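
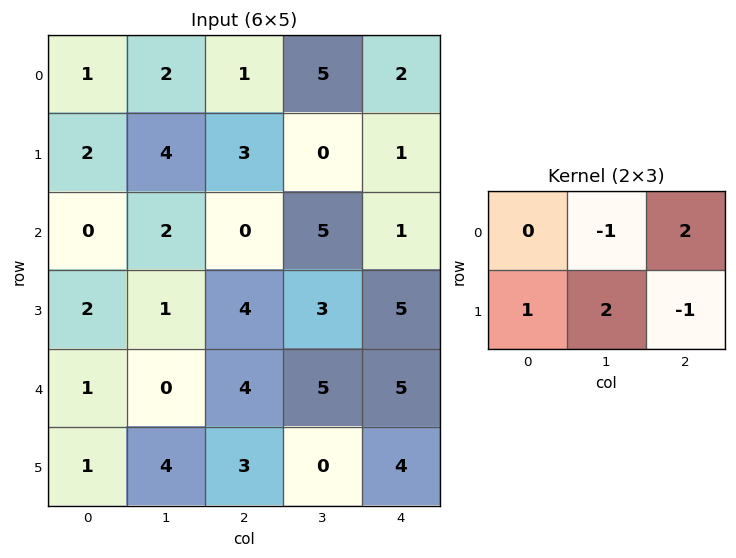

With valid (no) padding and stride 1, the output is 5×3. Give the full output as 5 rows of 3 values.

Output[0,0]: The receptive field on the input at this output position is [1 2 1 / 2 4 3]. Elementwise product with the kernel and sum: 2·-1 + 1·2 + 2·1 + 4·2 + 3·-1.

7 19 1
6 -6 11
-2 16 2
4 5 16
14 16 4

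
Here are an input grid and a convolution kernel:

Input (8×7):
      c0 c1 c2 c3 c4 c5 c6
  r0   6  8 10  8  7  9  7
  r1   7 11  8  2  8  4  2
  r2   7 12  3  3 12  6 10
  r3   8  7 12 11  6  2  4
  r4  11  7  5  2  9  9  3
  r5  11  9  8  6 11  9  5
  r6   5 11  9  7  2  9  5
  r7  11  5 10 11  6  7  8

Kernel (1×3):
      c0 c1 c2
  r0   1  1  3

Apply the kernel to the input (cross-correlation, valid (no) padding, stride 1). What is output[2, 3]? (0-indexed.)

The receptive field on the input at this output position is [3 12 6]. Elementwise product with the kernel and sum: 3·1 + 12·1 + 6·3.

33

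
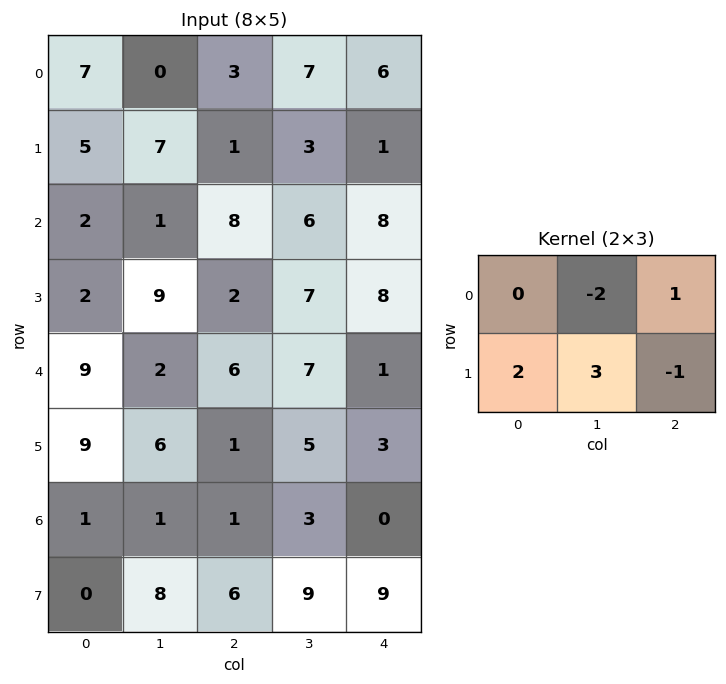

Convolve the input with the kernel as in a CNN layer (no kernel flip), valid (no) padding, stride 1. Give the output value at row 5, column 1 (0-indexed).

5

The receptive field on the input at this output position is [6 1 5 / 1 1 3]. Elementwise product with the kernel and sum: 1·-2 + 5·1 + 1·2 + 1·3 + 3·-1.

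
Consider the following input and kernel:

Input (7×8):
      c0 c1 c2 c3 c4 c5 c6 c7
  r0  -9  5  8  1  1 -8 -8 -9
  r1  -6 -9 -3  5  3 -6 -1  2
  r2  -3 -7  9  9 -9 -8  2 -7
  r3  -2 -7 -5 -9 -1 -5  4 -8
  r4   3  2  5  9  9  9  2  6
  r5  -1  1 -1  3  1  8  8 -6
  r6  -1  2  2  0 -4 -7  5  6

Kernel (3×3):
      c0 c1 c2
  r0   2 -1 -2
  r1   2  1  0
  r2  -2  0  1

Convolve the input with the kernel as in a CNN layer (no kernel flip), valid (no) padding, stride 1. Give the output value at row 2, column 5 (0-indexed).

-22

The receptive field on the input at this output position is [-8 2 -7 / -5 4 -8 / 9 2 6]. Elementwise product with the kernel and sum: -8·2 + 2·-1 + -7·-2 + -5·2 + 4·1 + 9·-2 + 6·1.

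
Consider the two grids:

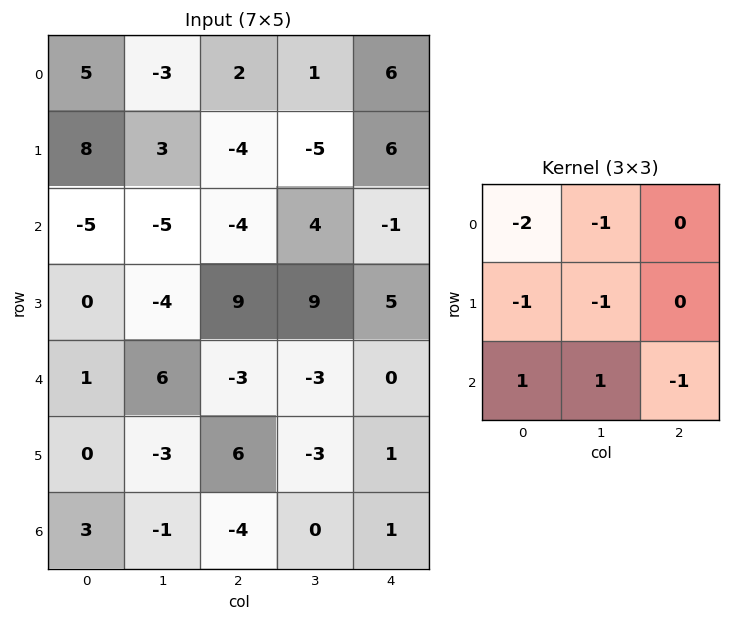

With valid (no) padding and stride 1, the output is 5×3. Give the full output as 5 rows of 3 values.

Output[0,0]: The receptive field on the input at this output position is [5 -3 2 / 8 3 -4 / -5 -5 -4]. Elementwise product with the kernel and sum: 5·-2 + -3·-1 + 8·-1 + 3·-1 + -5·1 + -5·1 + -4·-1.
Output[0,1]: The receptive field on the input at this output position is [-3 2 1 / 3 -4 -5 / -5 -4 4]. Elementwise product with the kernel and sum: -3·-2 + 2·-1 + 3·-1 + -4·-1 + -5·1 + -4·1 + 4·-1.

-24 -8 5
-22 3 26
29 15 -20
-12 2 -19
1 -17 1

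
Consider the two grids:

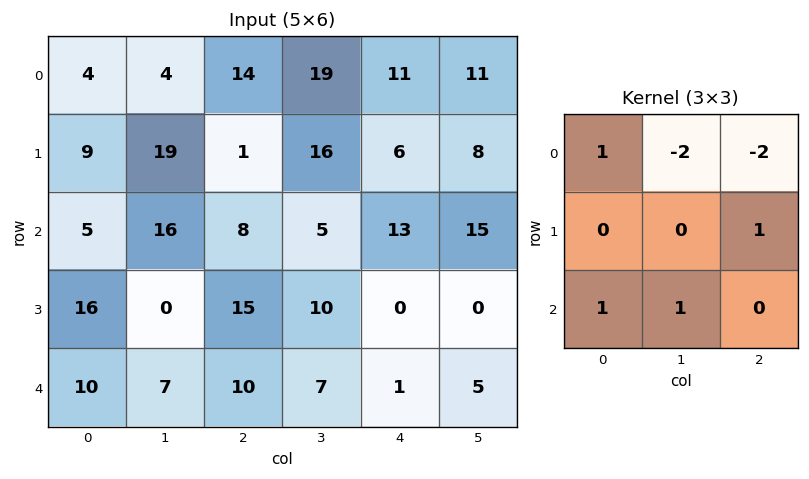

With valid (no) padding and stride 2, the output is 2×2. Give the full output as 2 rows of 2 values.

Output[0,0]: The receptive field on the input at this output position is [4 4 14 / 9 19 1 / 5 16 8]. Elementwise product with the kernel and sum: 4·1 + 4·-2 + 14·-2 + 1·1 + 5·1 + 16·1.
Output[0,1]: The receptive field on the input at this output position is [14 19 11 / 1 16 6 / 8 5 13]. Elementwise product with the kernel and sum: 14·1 + 19·-2 + 11·-2 + 6·1 + 8·1 + 5·1.

-10 -27
-11 -11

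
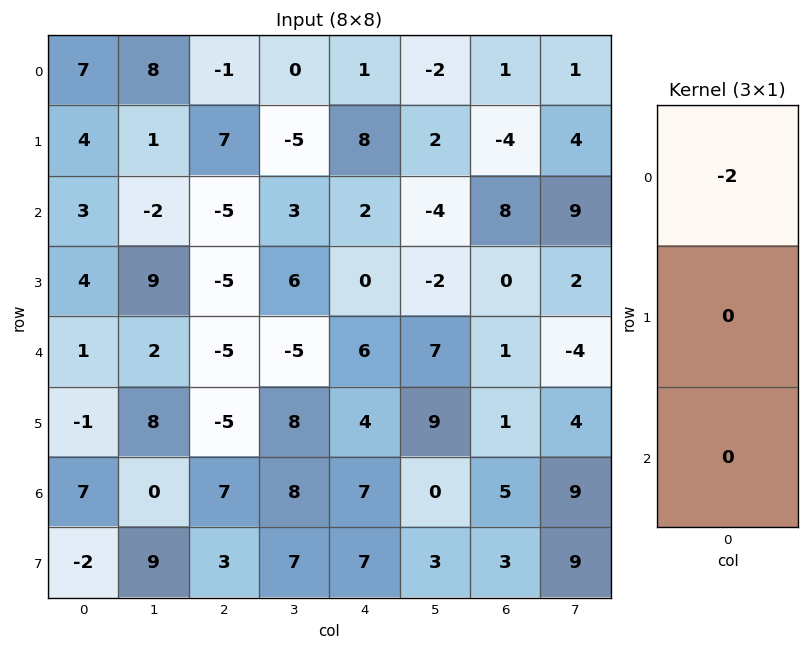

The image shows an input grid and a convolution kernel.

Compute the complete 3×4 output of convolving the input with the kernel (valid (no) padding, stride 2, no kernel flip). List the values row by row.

Output[0,0]: The receptive field on the input at this output position is [7 / 4 / 3]. Elementwise product with the kernel and sum: 7·-2.
Output[0,1]: The receptive field on the input at this output position is [-1 / 7 / -5]. Elementwise product with the kernel and sum: -1·-2.

-14 2 -2 -2
-6 10 -4 -16
-2 10 -12 -2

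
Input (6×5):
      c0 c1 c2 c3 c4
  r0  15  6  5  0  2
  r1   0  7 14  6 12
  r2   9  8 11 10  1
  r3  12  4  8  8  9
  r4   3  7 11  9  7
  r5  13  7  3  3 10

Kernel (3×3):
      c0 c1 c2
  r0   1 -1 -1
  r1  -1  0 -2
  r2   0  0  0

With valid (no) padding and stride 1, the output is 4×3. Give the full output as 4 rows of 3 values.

Output[0,0]: The receptive field on the input at this output position is [15 6 5 / 0 7 14 / 9 8 11]. Elementwise product with the kernel and sum: 15·1 + 6·-1 + 5·-1 + 0·-1 + 14·-2.

-24 -18 -35
-52 -41 -17
-38 -33 -26
-25 -37 -34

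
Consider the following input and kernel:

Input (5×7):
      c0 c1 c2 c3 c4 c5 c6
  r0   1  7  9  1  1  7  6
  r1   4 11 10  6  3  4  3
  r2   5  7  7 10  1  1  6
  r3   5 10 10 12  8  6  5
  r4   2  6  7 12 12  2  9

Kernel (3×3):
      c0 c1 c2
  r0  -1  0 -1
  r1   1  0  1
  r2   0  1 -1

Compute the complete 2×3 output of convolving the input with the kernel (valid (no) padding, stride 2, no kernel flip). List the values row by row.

4 12 -6
2 10 -1

Output[0,0]: The receptive field on the input at this output position is [1 7 9 / 4 11 10 / 5 7 7]. Elementwise product with the kernel and sum: 1·-1 + 9·-1 + 4·1 + 10·1 + 7·1 + 7·-1.
Output[0,1]: The receptive field on the input at this output position is [9 1 1 / 10 6 3 / 7 10 1]. Elementwise product with the kernel and sum: 9·-1 + 1·-1 + 10·1 + 3·1 + 10·1 + 1·-1.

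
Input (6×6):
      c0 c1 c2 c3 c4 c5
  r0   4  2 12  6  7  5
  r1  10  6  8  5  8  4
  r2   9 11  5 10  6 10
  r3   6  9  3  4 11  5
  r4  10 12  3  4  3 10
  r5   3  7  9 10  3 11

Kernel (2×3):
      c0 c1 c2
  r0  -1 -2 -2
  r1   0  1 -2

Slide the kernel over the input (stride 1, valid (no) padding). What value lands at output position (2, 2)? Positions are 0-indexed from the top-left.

-55

The receptive field on the input at this output position is [5 10 6 / 3 4 11]. Elementwise product with the kernel and sum: 5·-1 + 10·-2 + 6·-2 + 4·1 + 11·-2.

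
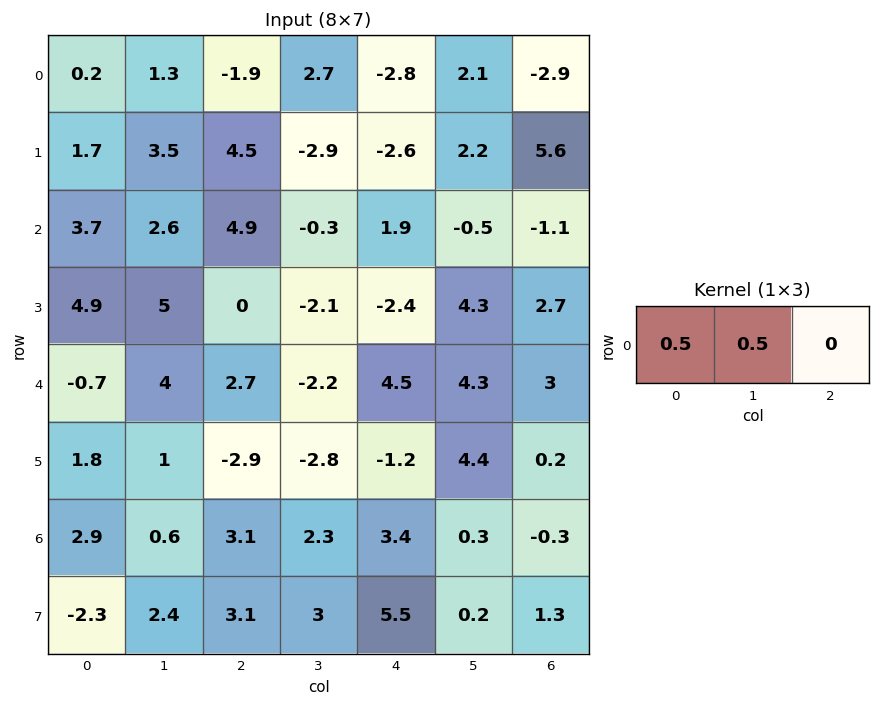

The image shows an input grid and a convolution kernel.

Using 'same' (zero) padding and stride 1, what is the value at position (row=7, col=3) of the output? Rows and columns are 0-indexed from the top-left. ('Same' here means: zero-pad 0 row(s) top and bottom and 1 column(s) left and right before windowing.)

3.05

The receptive field on the zero-padded input at this output position is [3.1 3 5.5]. Elementwise product with the kernel and sum: 3.1·0.5 + 3·0.5.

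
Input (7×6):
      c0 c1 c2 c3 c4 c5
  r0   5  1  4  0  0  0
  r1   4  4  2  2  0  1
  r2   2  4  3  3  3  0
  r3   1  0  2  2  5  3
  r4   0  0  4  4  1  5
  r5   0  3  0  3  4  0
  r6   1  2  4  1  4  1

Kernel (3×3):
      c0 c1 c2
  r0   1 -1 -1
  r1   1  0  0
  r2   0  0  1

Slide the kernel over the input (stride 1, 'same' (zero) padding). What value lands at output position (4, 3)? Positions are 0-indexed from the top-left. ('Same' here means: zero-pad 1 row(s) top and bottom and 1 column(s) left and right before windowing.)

3

The receptive field on the zero-padded input at this output position is [2 2 5 / 4 4 1 / 0 3 4]. Elementwise product with the kernel and sum: 2·1 + 2·-1 + 5·-1 + 4·1 + 4·1.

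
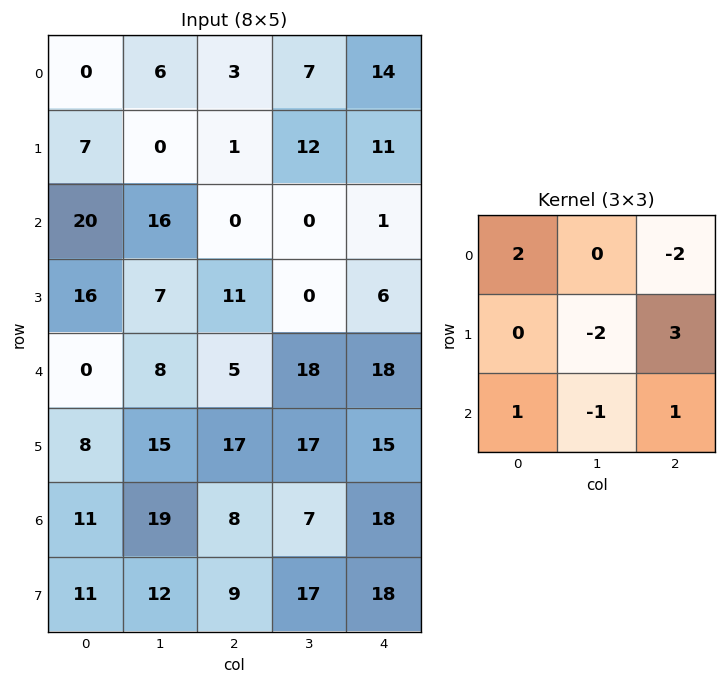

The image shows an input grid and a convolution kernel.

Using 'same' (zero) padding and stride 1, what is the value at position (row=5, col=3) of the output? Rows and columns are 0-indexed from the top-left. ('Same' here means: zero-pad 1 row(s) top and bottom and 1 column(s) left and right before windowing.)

The receptive field on the zero-padded input at this output position is [5 18 18 / 17 17 15 / 8 7 18]. Elementwise product with the kernel and sum: 5·2 + 18·-2 + 17·-2 + 15·3 + 8·1 + 7·-1 + 18·1.

4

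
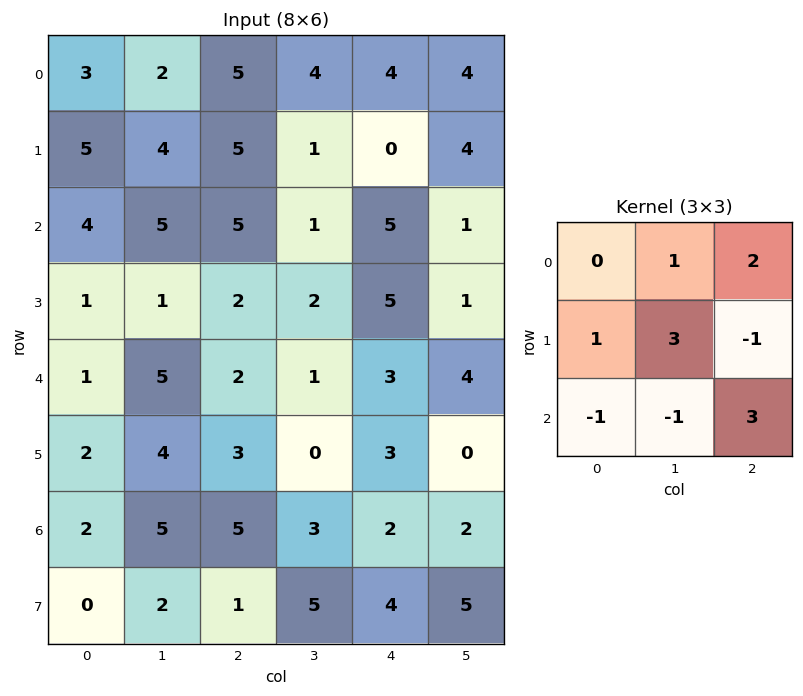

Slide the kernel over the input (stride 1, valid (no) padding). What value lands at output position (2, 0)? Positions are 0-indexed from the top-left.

The receptive field on the input at this output position is [4 5 5 / 1 1 2 / 1 5 2]. Elementwise product with the kernel and sum: 5·1 + 5·2 + 1·1 + 1·3 + 2·-1 + 1·-1 + 5·-1 + 2·3.

17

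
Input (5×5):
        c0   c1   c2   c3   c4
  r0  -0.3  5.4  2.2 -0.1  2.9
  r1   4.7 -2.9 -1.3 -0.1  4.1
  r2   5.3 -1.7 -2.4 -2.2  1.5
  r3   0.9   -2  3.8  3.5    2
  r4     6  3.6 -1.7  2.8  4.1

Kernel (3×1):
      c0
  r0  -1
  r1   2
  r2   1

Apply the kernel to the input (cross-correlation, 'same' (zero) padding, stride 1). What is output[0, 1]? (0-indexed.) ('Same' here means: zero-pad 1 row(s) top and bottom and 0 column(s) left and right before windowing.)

7.9

The receptive field on the zero-padded input at this output position is [0 / 5.4 / -2.9]. Elementwise product with the kernel and sum: 0·-1 + 5.4·2 + -2.9·1.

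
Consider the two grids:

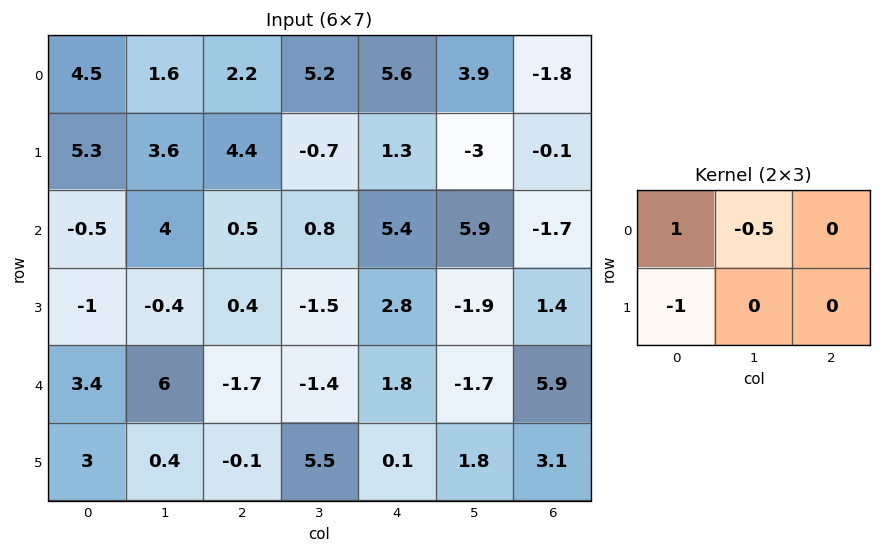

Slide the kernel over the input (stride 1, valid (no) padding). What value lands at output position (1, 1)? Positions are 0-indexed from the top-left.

The receptive field on the input at this output position is [3.6 4.4 -0.7 / 4 0.5 0.8]. Elementwise product with the kernel and sum: 3.6·1 + 4.4·-0.5 + 4·-1.

-2.6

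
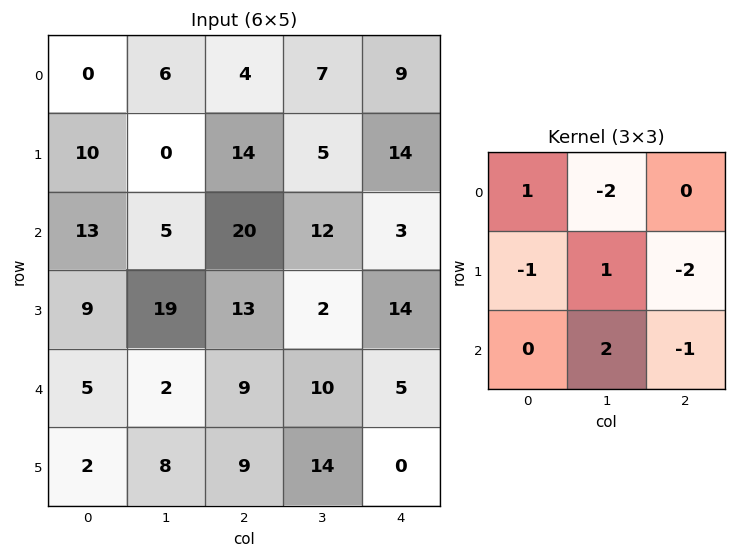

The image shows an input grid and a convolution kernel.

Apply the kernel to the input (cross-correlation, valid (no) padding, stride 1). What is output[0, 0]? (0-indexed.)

-60

The receptive field on the input at this output position is [0 6 4 / 10 0 14 / 13 5 20]. Elementwise product with the kernel and sum: 0·1 + 6·-2 + 10·-1 + 0·1 + 14·-2 + 5·2 + 20·-1.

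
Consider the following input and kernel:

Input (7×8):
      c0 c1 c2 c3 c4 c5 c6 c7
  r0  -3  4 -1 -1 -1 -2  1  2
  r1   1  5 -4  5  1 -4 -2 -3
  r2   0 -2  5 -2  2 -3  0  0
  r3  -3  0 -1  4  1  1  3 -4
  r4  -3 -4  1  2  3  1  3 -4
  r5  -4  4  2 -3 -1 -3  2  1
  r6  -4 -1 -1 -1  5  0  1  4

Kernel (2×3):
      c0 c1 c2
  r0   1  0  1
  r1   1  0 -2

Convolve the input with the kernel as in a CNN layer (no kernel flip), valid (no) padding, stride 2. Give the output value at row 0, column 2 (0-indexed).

The receptive field on the input at this output position is [-1 -2 1 / 1 -4 -2]. Elementwise product with the kernel and sum: -1·1 + 1·1 + 1·1 + -2·-2.

5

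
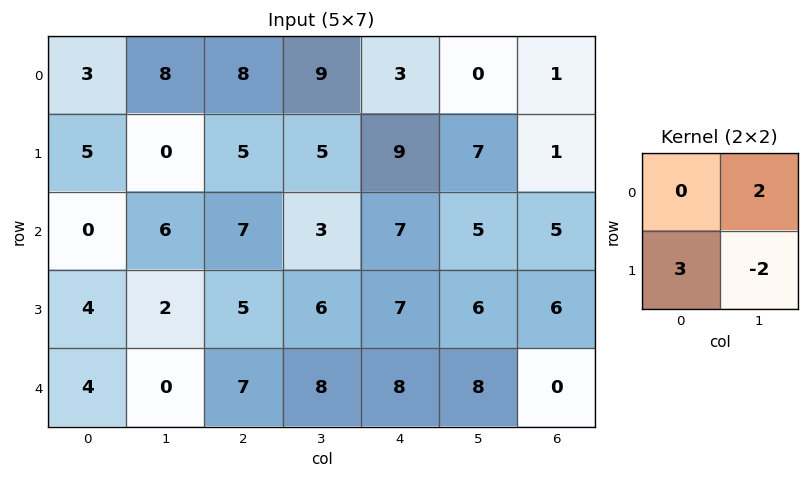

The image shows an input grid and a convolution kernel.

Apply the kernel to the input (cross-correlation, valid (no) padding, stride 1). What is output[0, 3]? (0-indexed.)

3

The receptive field on the input at this output position is [9 3 / 5 9]. Elementwise product with the kernel and sum: 3·2 + 5·3 + 9·-2.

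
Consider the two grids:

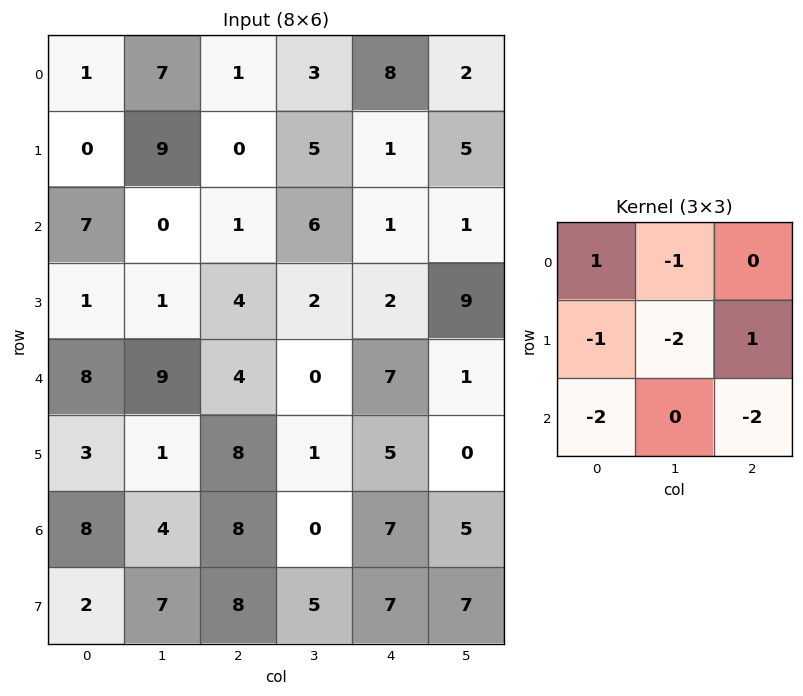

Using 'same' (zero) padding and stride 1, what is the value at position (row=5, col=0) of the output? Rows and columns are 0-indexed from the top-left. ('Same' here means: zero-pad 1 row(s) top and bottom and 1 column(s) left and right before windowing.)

The receptive field on the zero-padded input at this output position is [0 8 9 / 0 3 1 / 0 8 4]. Elementwise product with the kernel and sum: 0·1 + 8·-1 + 0·-1 + 3·-2 + 1·1 + 0·-2 + 4·-2.

-21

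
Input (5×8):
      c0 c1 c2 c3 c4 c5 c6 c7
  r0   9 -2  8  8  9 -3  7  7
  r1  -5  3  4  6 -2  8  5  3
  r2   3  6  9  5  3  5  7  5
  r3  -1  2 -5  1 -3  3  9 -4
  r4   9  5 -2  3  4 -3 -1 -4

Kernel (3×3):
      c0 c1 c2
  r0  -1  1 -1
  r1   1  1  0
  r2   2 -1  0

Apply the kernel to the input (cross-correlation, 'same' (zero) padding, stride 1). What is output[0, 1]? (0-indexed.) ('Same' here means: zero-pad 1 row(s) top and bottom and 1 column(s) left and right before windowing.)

-6

The receptive field on the zero-padded input at this output position is [0 0 0 / 9 -2 8 / -5 3 4]. Elementwise product with the kernel and sum: 0·-1 + 0·1 + 0·-1 + 9·1 + -2·1 + -5·2 + 3·-1.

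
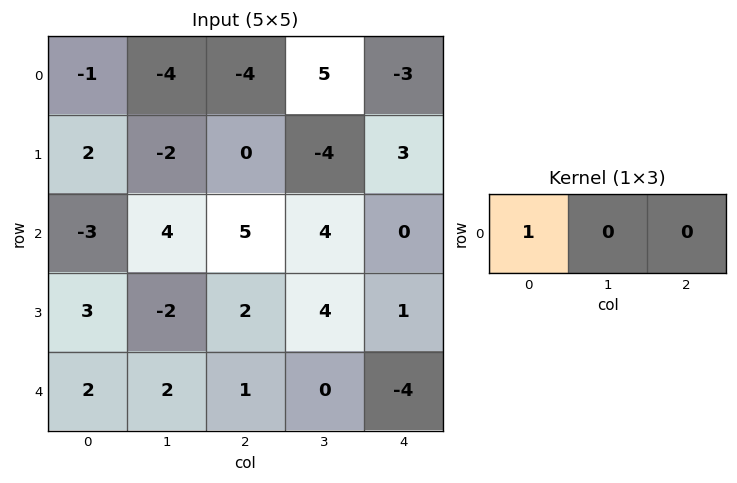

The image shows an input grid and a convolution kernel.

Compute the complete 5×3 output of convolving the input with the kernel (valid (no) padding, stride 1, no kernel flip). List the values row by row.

-1 -4 -4
2 -2 0
-3 4 5
3 -2 2
2 2 1

Output[0,0]: The receptive field on the input at this output position is [-1 -4 -4]. Elementwise product with the kernel and sum: -1·1.
Output[0,1]: The receptive field on the input at this output position is [-4 -4 5]. Elementwise product with the kernel and sum: -4·1.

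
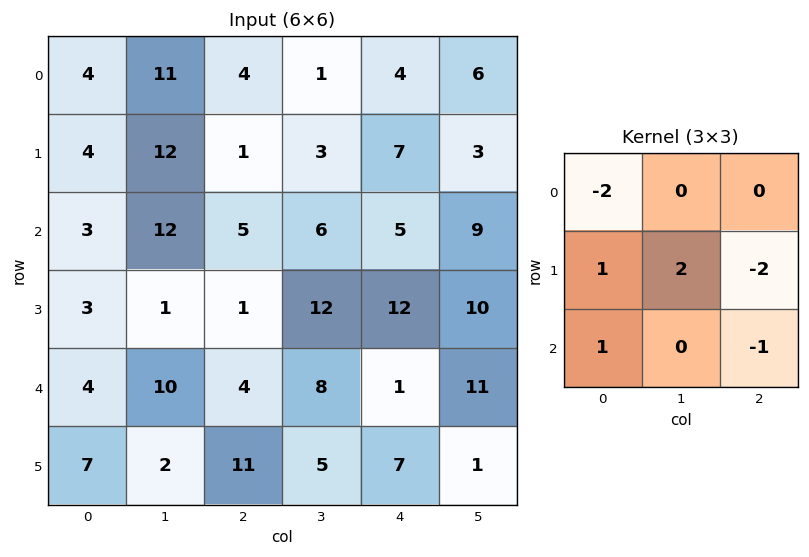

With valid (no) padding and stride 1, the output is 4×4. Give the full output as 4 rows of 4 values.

Output[0,0]: The receptive field on the input at this output position is [4 11 4 / 4 12 1 / 3 12 5]. Elementwise product with the kernel and sum: 4·-2 + 4·1 + 12·2 + 1·-2 + 3·1 + 5·-1.
Output[0,1]: The receptive field on the input at this output position is [11 4 1 / 12 1 3 / 12 5 6]. Elementwise product with the kernel and sum: 11·-2 + 12·1 + 1·2 + 3·-2 + 12·1 + 6·-1.

16 -8 -15 6
11 -25 -6 -6
-3 -43 -6 1
6 -3 20 -32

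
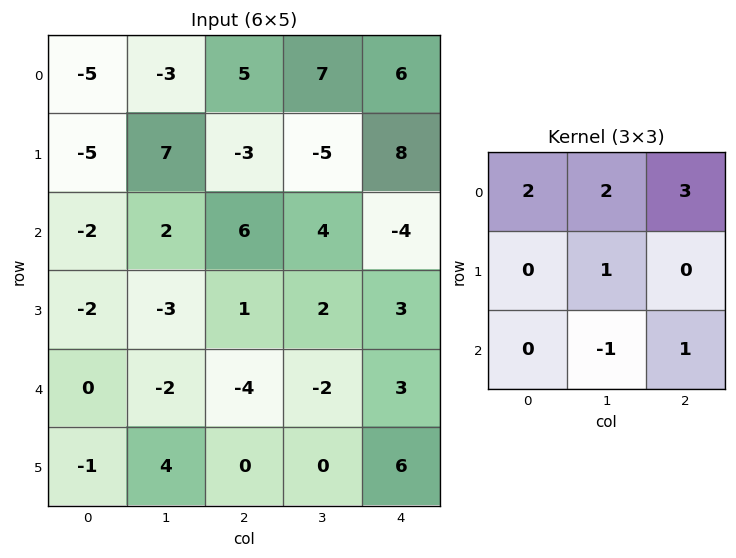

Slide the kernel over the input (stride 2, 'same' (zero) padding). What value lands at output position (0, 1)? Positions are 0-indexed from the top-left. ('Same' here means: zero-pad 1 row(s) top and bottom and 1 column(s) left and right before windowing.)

The receptive field on the zero-padded input at this output position is [0 0 0 / -3 5 7 / 7 -3 -5]. Elementwise product with the kernel and sum: 0·2 + 0·2 + 0·3 + 5·1 + -3·-1 + -5·1.

3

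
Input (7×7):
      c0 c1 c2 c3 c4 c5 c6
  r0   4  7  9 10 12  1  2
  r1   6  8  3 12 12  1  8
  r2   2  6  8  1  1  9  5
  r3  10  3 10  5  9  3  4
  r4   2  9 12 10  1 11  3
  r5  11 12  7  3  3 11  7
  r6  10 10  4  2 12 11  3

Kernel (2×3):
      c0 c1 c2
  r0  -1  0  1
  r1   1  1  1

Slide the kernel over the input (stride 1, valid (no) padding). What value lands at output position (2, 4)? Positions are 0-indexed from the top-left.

The receptive field on the input at this output position is [1 9 5 / 9 3 4]. Elementwise product with the kernel and sum: 1·-1 + 5·1 + 9·1 + 3·1 + 4·1.

20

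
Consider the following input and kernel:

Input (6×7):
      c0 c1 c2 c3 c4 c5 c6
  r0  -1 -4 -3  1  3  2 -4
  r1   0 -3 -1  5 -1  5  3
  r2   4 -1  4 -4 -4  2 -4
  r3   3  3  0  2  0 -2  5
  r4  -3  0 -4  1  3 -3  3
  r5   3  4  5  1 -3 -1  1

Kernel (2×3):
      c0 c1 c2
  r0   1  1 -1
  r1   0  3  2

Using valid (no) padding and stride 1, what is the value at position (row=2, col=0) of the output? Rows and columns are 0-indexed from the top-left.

The receptive field on the input at this output position is [4 -1 4 / 3 3 0]. Elementwise product with the kernel and sum: 4·1 + -1·1 + 4·-1 + 3·3 + 0·2.

8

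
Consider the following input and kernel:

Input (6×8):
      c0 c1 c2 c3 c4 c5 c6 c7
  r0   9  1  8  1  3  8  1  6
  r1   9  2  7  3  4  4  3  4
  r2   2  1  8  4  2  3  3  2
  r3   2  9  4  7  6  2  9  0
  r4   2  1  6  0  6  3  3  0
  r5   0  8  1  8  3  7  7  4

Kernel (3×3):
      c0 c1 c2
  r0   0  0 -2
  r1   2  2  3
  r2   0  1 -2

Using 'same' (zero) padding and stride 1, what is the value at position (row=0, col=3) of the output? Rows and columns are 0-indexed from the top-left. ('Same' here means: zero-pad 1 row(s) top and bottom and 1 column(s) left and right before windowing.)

22

The receptive field on the zero-padded input at this output position is [0 0 0 / 8 1 3 / 7 3 4]. Elementwise product with the kernel and sum: 0·-2 + 8·2 + 1·2 + 3·3 + 3·1 + 4·-2.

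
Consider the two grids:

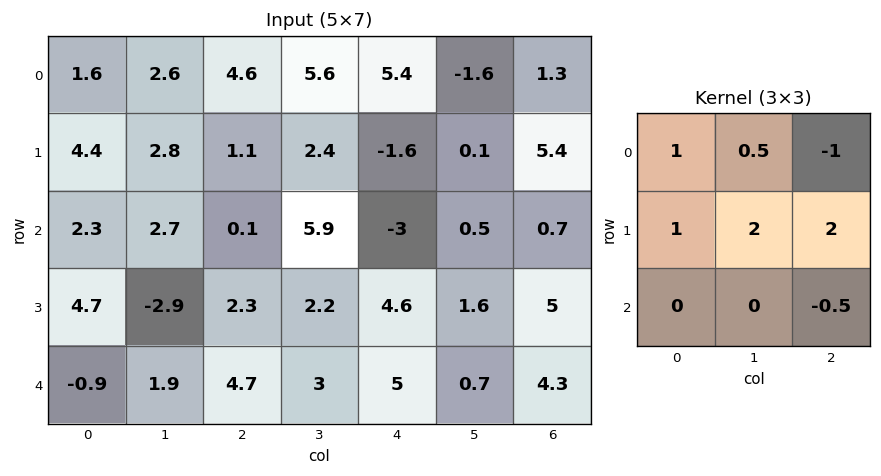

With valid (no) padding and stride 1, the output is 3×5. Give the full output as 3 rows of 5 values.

10.45 6.15 6.2 9.05 12.35
11.45 14.55 7.5 1.6 -10.05
4.7 1.45 19.45 18.15 12.2

Output[0,0]: The receptive field on the input at this output position is [1.6 2.6 4.6 / 4.4 2.8 1.1 / 2.3 2.7 0.1]. Elementwise product with the kernel and sum: 1.6·1 + 2.6·0.5 + 4.6·-1 + 4.4·1 + 2.8·2 + 1.1·2 + 0.1·-0.5.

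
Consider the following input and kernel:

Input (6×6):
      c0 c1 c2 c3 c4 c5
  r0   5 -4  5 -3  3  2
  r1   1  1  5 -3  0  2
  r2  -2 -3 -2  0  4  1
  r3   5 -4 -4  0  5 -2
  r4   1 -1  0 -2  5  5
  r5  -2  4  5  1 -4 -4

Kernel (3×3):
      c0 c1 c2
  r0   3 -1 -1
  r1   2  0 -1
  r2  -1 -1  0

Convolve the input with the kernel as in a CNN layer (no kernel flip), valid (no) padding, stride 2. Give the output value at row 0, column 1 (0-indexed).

27

The receptive field on the input at this output position is [5 -3 3 / 5 -3 0 / -2 0 4]. Elementwise product with the kernel and sum: 5·3 + -3·-1 + 3·-1 + 5·2 + 0·-1 + -2·-1 + 0·-1.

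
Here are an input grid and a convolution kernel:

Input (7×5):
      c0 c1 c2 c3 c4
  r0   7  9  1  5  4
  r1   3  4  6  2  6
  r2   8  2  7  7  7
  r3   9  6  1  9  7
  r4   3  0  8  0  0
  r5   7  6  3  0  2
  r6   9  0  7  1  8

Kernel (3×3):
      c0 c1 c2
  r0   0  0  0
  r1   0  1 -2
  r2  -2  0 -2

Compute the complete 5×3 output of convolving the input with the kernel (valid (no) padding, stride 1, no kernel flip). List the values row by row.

Output[0,0]: The receptive field on the input at this output position is [7 9 1 / 3 4 6 / 8 2 7]. Elementwise product with the kernel and sum: 4·1 + 6·-2 + 8·-2 + 7·-2.

-38 -16 -38
-32 -37 -23
-18 -17 -21
-36 -4 -10
-32 1 -34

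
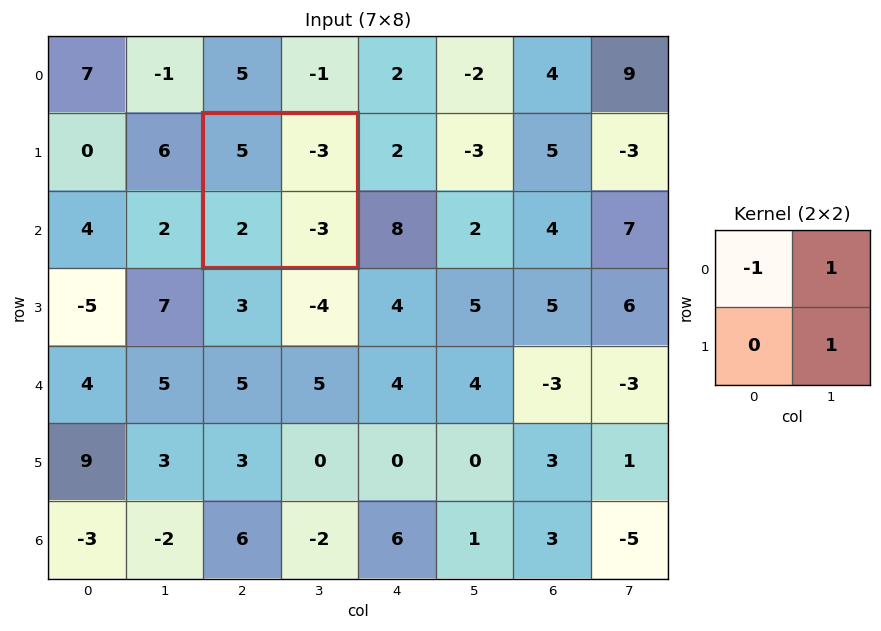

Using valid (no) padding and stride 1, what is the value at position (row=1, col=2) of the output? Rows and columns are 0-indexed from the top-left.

-11

The receptive field on the input at this output position is [5 -3 / 2 -3]. Elementwise product with the kernel and sum: 5·-1 + -3·1 + -3·1.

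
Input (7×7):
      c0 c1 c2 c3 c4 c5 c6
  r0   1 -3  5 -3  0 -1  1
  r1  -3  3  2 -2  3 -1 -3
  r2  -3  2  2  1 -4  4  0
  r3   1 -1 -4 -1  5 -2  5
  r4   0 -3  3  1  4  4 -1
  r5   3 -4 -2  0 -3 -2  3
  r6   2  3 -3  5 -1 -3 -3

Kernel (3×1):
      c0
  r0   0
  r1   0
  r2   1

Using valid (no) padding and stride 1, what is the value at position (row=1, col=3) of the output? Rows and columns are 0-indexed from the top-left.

The receptive field on the input at this output position is [-2 / 1 / -1]. Elementwise product with the kernel and sum: -1·1.

-1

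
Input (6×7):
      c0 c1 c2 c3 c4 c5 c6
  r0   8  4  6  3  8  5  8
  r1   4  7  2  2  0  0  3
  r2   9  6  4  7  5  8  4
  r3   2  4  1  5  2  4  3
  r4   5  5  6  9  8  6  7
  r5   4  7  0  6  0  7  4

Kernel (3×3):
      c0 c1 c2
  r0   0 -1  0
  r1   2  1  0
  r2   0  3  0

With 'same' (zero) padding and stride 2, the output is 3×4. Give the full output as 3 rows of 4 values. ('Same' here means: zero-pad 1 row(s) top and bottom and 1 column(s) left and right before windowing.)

20 20 14 27
11 17 25 26
15 15 24 28

Output[0,0]: The receptive field on the zero-padded input at this output position is [0 0 0 / 0 8 4 / 0 4 7]. Elementwise product with the kernel and sum: 0·-1 + 0·2 + 8·1 + 4·3.
Output[0,1]: The receptive field on the zero-padded input at this output position is [0 0 0 / 4 6 3 / 7 2 2]. Elementwise product with the kernel and sum: 0·-1 + 4·2 + 6·1 + 2·3.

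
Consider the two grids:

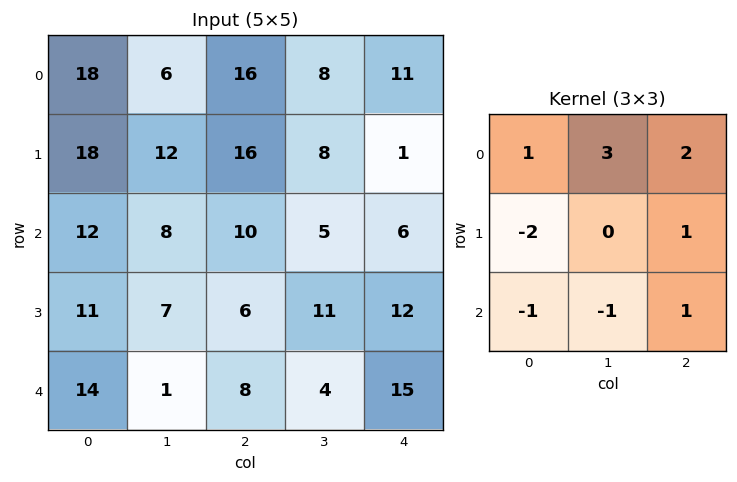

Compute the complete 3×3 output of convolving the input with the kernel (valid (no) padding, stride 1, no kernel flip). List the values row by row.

38 41 22
60 63 23
33 40 40

Output[0,0]: The receptive field on the input at this output position is [18 6 16 / 18 12 16 / 12 8 10]. Elementwise product with the kernel and sum: 18·1 + 6·3 + 16·2 + 18·-2 + 16·1 + 12·-1 + 8·-1 + 10·1.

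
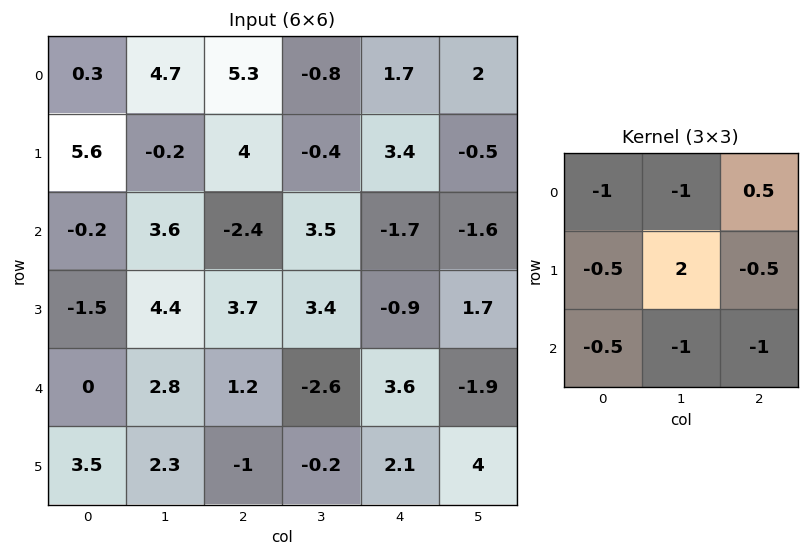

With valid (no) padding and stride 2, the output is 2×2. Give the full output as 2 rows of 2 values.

-8.65 -8.75
-0.9 1.85

Output[0,0]: The receptive field on the input at this output position is [0.3 4.7 5.3 / 5.6 -0.2 4 / -0.2 3.6 -2.4]. Elementwise product with the kernel and sum: 0.3·-1 + 4.7·-1 + 5.3·0.5 + 5.6·-0.5 + -0.2·2 + 4·-0.5 + -0.2·-0.5 + 3.6·-1 + -2.4·-1.
Output[0,1]: The receptive field on the input at this output position is [5.3 -0.8 1.7 / 4 -0.4 3.4 / -2.4 3.5 -1.7]. Elementwise product with the kernel and sum: 5.3·-1 + -0.8·-1 + 1.7·0.5 + 4·-0.5 + -0.4·2 + 3.4·-0.5 + -2.4·-0.5 + 3.5·-1 + -1.7·-1.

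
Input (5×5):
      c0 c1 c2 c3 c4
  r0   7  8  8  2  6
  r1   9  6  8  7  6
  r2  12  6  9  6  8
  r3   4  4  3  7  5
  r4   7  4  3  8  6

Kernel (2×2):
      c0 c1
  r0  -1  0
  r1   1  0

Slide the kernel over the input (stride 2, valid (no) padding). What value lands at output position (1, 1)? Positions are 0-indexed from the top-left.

-6

The receptive field on the input at this output position is [9 6 / 3 7]. Elementwise product with the kernel and sum: 9·-1 + 3·1.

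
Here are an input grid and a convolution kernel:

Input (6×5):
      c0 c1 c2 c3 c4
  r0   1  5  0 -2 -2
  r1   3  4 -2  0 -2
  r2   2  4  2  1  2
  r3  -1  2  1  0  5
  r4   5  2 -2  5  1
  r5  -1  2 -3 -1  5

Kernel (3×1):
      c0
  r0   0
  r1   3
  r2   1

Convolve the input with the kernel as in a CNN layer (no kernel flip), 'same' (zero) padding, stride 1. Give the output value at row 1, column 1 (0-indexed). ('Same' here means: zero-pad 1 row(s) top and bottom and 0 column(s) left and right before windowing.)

The receptive field on the zero-padded input at this output position is [5 / 4 / 4]. Elementwise product with the kernel and sum: 4·3 + 4·1.

16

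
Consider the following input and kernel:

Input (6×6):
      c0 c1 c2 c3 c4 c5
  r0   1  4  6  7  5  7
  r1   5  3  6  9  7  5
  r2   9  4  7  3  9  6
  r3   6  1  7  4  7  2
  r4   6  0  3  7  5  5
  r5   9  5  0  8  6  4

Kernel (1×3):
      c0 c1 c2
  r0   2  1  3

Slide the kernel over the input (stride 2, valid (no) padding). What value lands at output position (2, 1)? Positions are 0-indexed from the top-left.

28

The receptive field on the input at this output position is [3 7 5]. Elementwise product with the kernel and sum: 3·2 + 7·1 + 5·3.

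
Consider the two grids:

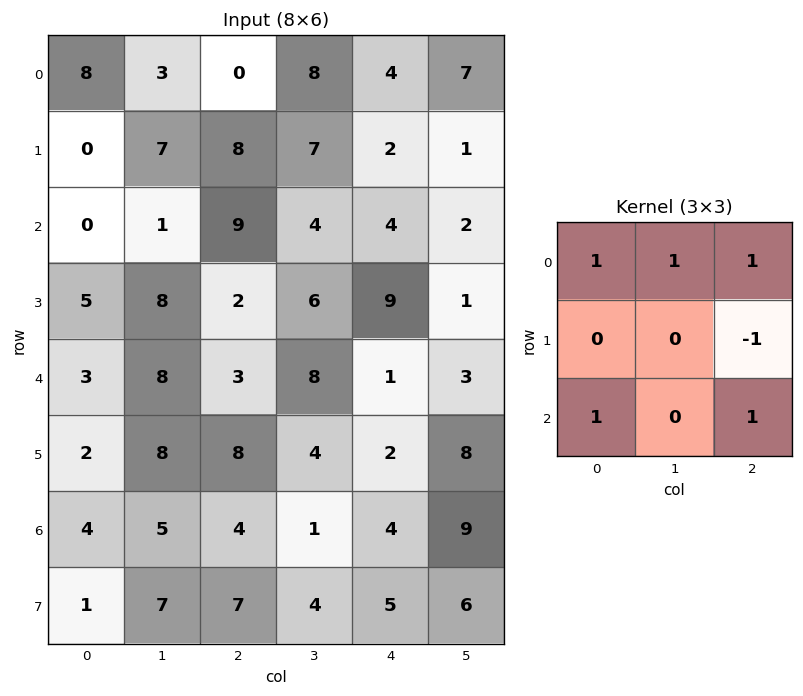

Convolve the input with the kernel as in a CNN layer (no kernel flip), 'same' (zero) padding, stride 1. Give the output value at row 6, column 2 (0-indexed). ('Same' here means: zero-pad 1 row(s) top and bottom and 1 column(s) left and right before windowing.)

30

The receptive field on the zero-padded input at this output position is [8 8 4 / 5 4 1 / 7 7 4]. Elementwise product with the kernel and sum: 8·1 + 8·1 + 4·1 + 1·-1 + 7·1 + 4·1.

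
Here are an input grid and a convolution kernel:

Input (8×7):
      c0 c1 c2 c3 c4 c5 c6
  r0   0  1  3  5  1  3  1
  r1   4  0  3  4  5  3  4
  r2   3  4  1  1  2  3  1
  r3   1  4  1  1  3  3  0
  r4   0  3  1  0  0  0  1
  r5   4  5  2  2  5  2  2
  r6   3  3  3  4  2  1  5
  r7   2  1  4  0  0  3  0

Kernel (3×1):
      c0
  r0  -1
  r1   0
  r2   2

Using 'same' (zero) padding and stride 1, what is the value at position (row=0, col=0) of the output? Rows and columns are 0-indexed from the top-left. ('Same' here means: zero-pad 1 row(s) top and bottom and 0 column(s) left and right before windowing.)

The receptive field on the zero-padded input at this output position is [0 / 0 / 4]. Elementwise product with the kernel and sum: 0·-1 + 4·2.

8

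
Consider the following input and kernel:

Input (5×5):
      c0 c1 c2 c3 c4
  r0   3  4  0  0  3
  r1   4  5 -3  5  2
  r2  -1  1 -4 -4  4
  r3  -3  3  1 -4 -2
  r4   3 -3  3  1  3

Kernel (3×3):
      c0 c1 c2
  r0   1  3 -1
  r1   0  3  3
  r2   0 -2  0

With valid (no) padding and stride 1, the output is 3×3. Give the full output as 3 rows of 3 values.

19 18 26
7 -35 18
24 -22 -40

Output[0,0]: The receptive field on the input at this output position is [3 4 0 / 4 5 -3 / -1 1 -4]. Elementwise product with the kernel and sum: 3·1 + 4·3 + 0·-1 + 5·3 + -3·3 + 1·-2.
Output[0,1]: The receptive field on the input at this output position is [4 0 0 / 5 -3 5 / 1 -4 -4]. Elementwise product with the kernel and sum: 4·1 + 0·3 + 0·-1 + -3·3 + 5·3 + -4·-2.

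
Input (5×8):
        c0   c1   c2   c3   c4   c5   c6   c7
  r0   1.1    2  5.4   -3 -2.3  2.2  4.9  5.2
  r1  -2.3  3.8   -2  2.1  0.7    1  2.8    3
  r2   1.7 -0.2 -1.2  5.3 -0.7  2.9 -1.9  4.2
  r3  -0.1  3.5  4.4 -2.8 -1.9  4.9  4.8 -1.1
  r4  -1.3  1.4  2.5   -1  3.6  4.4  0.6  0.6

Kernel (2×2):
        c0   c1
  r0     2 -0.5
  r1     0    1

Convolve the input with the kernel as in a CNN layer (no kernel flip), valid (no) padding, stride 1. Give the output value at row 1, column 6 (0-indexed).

8.3

The receptive field on the input at this output position is [2.8 3 / -1.9 4.2]. Elementwise product with the kernel and sum: 2.8·2 + 3·-0.5 + 4.2·1.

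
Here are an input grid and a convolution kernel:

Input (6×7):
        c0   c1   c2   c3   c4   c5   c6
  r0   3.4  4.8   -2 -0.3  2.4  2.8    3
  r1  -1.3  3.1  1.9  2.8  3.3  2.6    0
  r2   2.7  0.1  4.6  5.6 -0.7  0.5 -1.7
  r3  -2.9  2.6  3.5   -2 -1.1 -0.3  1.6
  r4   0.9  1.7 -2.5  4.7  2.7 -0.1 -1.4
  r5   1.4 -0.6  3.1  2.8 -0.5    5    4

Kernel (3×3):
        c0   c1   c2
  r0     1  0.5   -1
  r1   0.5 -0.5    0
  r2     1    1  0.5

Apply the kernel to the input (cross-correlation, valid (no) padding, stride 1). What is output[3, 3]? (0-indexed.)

3.55

The receptive field on the input at this output position is [-2 -1.1 -0.3 / 4.7 2.7 -0.1 / 2.8 -0.5 5]. Elementwise product with the kernel and sum: -2·1 + -1.1·0.5 + -0.3·-1 + 4.7·0.5 + 2.7·-0.5 + 2.8·1 + -0.5·1 + 5·0.5.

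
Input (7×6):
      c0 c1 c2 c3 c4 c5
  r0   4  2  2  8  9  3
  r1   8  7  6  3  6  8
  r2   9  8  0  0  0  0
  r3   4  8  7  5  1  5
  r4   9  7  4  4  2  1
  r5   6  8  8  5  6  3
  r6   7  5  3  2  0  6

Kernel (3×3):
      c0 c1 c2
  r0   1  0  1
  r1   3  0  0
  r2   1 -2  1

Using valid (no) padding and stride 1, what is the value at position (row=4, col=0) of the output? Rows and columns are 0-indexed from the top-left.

31

The receptive field on the input at this output position is [9 7 4 / 6 8 8 / 7 5 3]. Elementwise product with the kernel and sum: 9·1 + 4·1 + 6·3 + 7·1 + 5·-2 + 3·1.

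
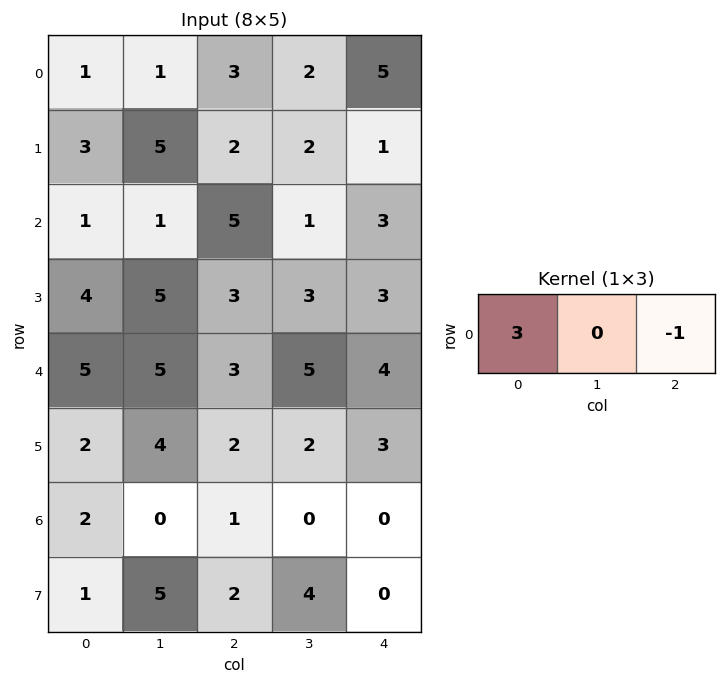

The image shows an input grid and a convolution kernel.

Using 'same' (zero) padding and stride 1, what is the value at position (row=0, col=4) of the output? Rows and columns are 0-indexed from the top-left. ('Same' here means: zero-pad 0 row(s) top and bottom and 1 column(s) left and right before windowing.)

The receptive field on the zero-padded input at this output position is [2 5 0]. Elementwise product with the kernel and sum: 2·3 + 0·-1.

6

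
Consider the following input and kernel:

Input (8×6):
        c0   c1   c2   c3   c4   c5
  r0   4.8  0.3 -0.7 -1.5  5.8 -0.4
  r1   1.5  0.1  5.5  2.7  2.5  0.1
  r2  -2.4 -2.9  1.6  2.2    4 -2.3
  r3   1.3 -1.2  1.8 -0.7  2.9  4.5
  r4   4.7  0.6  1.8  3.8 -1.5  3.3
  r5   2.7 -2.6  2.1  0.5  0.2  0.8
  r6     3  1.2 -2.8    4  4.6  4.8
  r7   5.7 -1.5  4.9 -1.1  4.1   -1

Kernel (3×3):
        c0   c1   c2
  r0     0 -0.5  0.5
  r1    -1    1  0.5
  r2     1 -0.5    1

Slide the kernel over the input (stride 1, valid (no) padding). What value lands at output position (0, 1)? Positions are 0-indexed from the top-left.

The receptive field on the input at this output position is [0.3 -0.7 -1.5 / 0.1 5.5 2.7 / -2.9 1.6 2.2]. Elementwise product with the kernel and sum: -0.7·-0.5 + -1.5·0.5 + 0.1·-1 + 5.5·1 + 2.7·0.5 + -2.9·1 + 1.6·-0.5 + 2.2·1.

4.85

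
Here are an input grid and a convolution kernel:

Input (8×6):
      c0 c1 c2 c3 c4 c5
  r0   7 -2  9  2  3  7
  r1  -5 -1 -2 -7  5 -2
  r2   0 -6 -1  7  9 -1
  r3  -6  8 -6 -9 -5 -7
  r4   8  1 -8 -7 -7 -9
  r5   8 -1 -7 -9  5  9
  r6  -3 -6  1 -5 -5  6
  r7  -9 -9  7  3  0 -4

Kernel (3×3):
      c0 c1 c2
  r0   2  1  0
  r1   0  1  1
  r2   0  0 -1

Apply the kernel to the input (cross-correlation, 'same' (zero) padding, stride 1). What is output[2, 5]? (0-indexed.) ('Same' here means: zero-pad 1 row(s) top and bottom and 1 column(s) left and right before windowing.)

7

The receptive field on the zero-padded input at this output position is [5 -2 0 / 9 -1 0 / -5 -7 0]. Elementwise product with the kernel and sum: 5·2 + -2·1 + -1·1 + 0·1 + 0·-1.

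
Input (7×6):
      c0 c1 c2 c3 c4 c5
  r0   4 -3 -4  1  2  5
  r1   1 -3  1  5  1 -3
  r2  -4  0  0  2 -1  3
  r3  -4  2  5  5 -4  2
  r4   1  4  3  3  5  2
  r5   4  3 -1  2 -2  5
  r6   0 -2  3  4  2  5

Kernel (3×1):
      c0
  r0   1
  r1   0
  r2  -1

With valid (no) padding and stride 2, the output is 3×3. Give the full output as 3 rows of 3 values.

Output[0,0]: The receptive field on the input at this output position is [4 / 1 / -4]. Elementwise product with the kernel and sum: 4·1 + -4·-1.
Output[0,1]: The receptive field on the input at this output position is [-4 / 1 / 0]. Elementwise product with the kernel and sum: -4·1 + 0·-1.

8 -4 3
-5 -3 -6
1 0 3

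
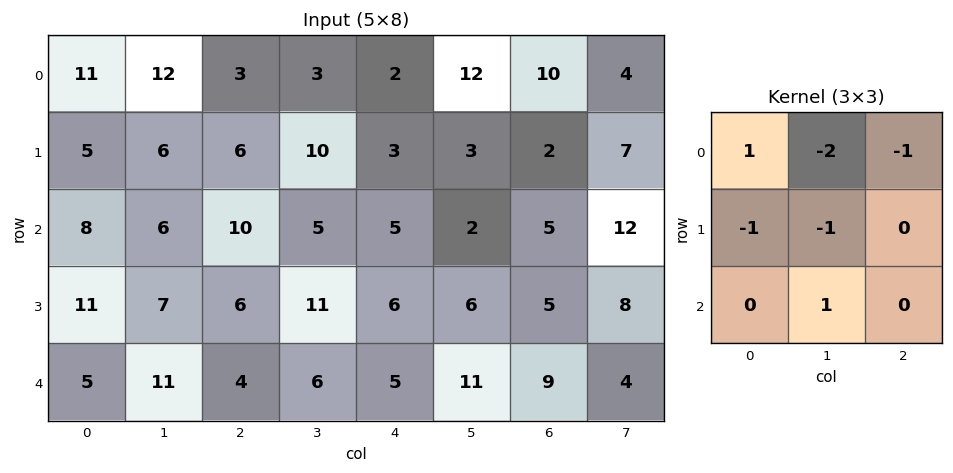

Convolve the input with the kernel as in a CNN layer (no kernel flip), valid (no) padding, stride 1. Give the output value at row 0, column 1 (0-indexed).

The receptive field on the input at this output position is [12 3 3 / 6 6 10 / 6 10 5]. Elementwise product with the kernel and sum: 12·1 + 3·-2 + 3·-1 + 6·-1 + 6·-1 + 10·1.

1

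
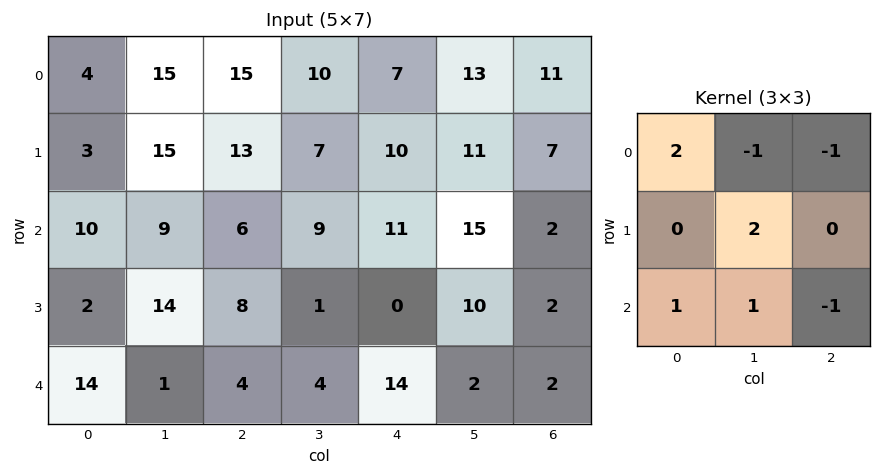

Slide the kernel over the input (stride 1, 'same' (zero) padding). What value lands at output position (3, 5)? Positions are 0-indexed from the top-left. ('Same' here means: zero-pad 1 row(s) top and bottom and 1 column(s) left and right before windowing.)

39

The receptive field on the zero-padded input at this output position is [11 15 2 / 0 10 2 / 14 2 2]. Elementwise product with the kernel and sum: 11·2 + 15·-1 + 2·-1 + 10·2 + 14·1 + 2·1 + 2·-1.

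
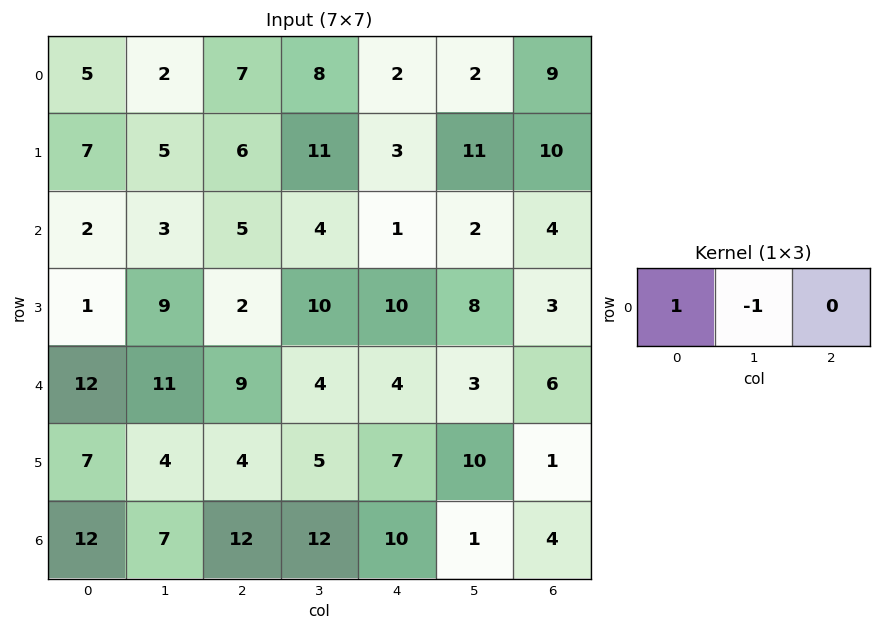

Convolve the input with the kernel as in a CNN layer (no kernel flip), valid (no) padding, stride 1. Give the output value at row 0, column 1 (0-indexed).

-5

The receptive field on the input at this output position is [2 7 8]. Elementwise product with the kernel and sum: 2·1 + 7·-1.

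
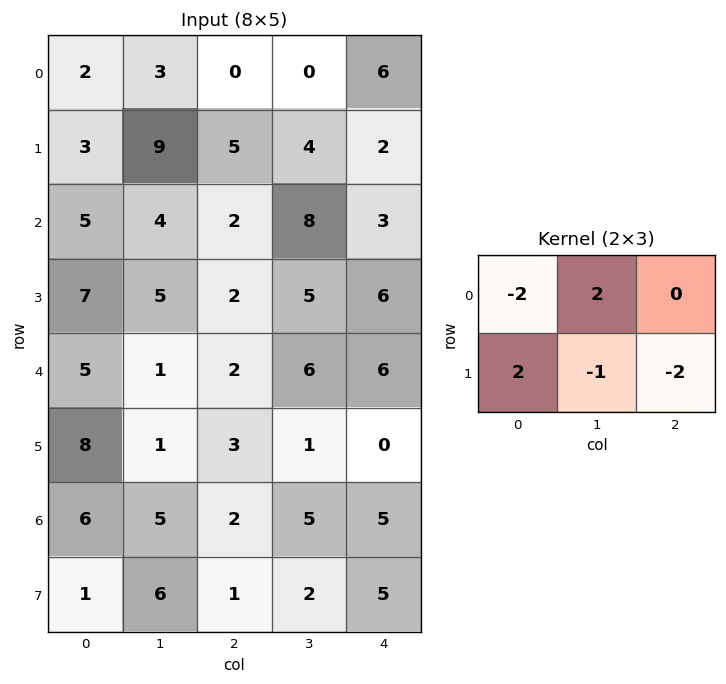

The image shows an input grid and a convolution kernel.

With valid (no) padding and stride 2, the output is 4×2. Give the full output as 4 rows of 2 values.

Output[0,0]: The receptive field on the input at this output position is [2 3 0 / 3 9 5]. Elementwise product with the kernel and sum: 2·-2 + 3·2 + 3·2 + 9·-1 + 5·-2.
Output[0,1]: The receptive field on the input at this output position is [0 0 6 / 5 4 2]. Elementwise product with the kernel and sum: 0·-2 + 0·2 + 5·2 + 4·-1 + 2·-2.

-11 2
3 -1
1 13
-8 -4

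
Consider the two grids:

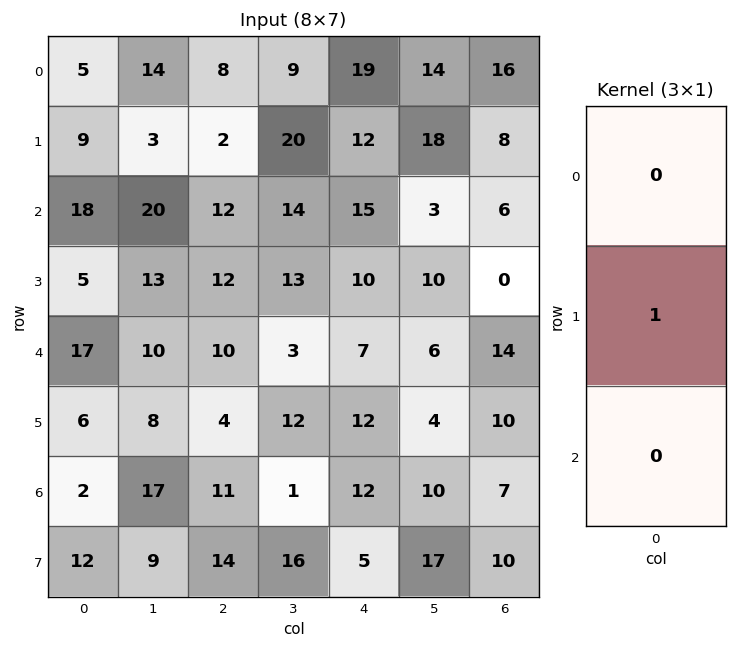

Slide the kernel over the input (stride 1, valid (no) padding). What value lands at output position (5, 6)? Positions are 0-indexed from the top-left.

The receptive field on the input at this output position is [10 / 7 / 10]. Elementwise product with the kernel and sum: 7·1.

7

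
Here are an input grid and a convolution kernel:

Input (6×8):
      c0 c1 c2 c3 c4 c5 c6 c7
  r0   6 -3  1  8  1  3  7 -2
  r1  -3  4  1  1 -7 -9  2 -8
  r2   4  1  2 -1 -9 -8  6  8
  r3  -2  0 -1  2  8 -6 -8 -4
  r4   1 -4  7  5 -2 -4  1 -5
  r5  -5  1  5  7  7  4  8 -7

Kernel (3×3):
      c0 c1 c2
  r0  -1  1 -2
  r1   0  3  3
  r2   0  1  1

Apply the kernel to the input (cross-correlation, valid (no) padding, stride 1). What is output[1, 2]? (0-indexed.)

The receptive field on the input at this output position is [1 1 -7 / 2 -1 -9 / -1 2 8]. Elementwise product with the kernel and sum: 1·-1 + 1·1 + -7·-2 + -1·3 + -9·3 + 2·1 + 8·1.

-6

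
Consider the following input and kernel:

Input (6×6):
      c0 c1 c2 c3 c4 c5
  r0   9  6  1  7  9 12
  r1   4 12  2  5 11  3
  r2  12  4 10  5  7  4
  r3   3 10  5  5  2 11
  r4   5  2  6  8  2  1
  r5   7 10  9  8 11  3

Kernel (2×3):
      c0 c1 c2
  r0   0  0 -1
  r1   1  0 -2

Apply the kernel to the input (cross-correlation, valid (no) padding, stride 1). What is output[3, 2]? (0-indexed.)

The receptive field on the input at this output position is [5 5 2 / 6 8 2]. Elementwise product with the kernel and sum: 2·-1 + 6·1 + 2·-2.

0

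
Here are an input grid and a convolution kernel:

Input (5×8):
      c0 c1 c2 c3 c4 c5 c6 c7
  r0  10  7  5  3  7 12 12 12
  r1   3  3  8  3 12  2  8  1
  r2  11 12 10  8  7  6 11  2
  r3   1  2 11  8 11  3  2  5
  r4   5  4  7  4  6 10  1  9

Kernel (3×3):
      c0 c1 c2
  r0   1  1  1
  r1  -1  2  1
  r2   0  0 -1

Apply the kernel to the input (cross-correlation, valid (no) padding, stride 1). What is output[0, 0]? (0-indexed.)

The receptive field on the input at this output position is [10 7 5 / 3 3 8 / 11 12 10]. Elementwise product with the kernel and sum: 10·1 + 7·1 + 5·1 + 3·-1 + 3·2 + 8·1 + 10·-1.

23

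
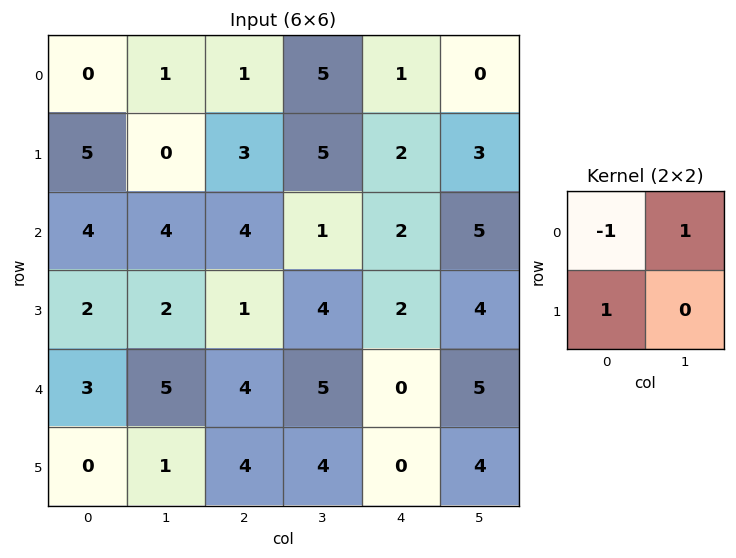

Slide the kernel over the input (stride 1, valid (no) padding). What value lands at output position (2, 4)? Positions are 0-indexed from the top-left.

5

The receptive field on the input at this output position is [2 5 / 2 4]. Elementwise product with the kernel and sum: 2·-1 + 5·1 + 2·1.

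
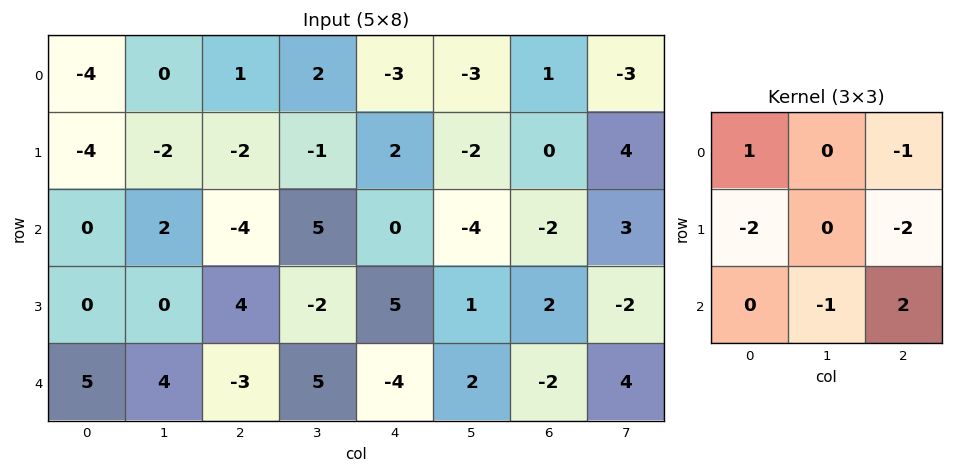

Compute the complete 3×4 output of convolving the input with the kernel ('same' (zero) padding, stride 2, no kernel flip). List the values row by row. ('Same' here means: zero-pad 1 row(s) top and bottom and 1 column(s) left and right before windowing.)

Output[0,0]: The receptive field on the zero-padded input at this output position is [0 0 0 / 0 -4 0 / 0 -4 -2]. Elementwise product with the kernel and sum: 0·1 + 0·-1 + 0·-2 + 0·-2 + -4·-1 + -2·2.

0 -4 -4 20
-2 -23 -4 -10
-8 -16 -17 -9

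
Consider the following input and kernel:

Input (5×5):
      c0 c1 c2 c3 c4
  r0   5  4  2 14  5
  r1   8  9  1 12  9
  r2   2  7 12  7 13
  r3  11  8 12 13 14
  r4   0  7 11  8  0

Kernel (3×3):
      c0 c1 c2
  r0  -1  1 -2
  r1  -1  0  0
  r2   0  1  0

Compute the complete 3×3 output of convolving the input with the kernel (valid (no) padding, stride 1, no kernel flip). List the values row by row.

Output[0,0]: The receptive field on the input at this output position is [5 4 2 / 8 9 1 / 2 7 12]. Elementwise product with the kernel and sum: 5·-1 + 4·1 + 2·-2 + 8·-1 + 7·1.

-6 -27 8
5 -27 -6
-23 -6 -35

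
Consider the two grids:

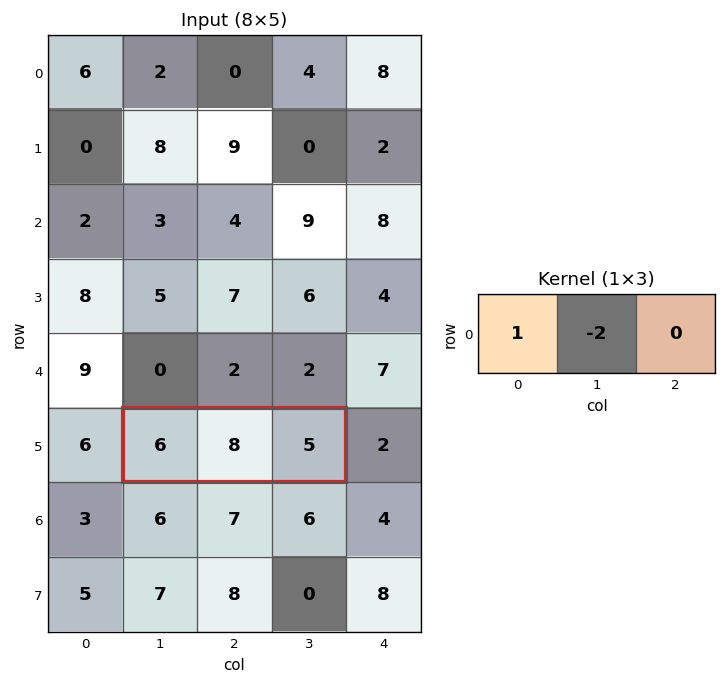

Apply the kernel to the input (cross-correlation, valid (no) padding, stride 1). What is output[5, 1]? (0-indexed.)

-10

The receptive field on the input at this output position is [6 8 5]. Elementwise product with the kernel and sum: 6·1 + 8·-2.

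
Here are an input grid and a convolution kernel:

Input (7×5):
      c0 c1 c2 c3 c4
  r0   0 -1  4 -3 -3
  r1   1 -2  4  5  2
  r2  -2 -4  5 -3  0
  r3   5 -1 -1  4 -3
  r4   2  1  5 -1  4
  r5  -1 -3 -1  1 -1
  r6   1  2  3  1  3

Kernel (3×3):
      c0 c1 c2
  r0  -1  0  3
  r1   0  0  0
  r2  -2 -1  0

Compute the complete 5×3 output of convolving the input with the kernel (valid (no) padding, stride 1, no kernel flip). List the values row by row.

20 -5 -20
2 20 0
12 -12 -14
-3 20 -7
9 -11 0

Output[0,0]: The receptive field on the input at this output position is [0 -1 4 / 1 -2 4 / -2 -4 5]. Elementwise product with the kernel and sum: 0·-1 + 4·3 + -2·-2 + -4·-1.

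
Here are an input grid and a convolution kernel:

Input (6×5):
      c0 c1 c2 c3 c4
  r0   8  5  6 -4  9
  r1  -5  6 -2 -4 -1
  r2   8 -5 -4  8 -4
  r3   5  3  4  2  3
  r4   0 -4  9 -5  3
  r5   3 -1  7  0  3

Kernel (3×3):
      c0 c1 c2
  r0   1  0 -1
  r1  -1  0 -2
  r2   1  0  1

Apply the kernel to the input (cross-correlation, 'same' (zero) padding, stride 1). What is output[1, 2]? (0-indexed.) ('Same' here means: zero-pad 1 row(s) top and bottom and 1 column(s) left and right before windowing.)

The receptive field on the zero-padded input at this output position is [5 6 -4 / 6 -2 -4 / -5 -4 8]. Elementwise product with the kernel and sum: 5·1 + -4·-1 + 6·-1 + -4·-2 + -5·1 + 8·1.

14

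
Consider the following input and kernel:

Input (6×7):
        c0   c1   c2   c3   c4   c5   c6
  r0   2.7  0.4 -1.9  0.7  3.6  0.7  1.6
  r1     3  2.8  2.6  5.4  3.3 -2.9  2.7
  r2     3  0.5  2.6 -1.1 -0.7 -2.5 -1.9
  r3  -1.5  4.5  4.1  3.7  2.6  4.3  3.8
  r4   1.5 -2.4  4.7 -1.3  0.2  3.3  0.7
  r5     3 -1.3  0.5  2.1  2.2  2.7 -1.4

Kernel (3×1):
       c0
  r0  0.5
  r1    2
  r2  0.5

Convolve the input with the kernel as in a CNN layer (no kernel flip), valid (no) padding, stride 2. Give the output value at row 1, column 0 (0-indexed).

-0.75

The receptive field on the input at this output position is [3 / -1.5 / 1.5]. Elementwise product with the kernel and sum: 3·0.5 + -1.5·2 + 1.5·0.5.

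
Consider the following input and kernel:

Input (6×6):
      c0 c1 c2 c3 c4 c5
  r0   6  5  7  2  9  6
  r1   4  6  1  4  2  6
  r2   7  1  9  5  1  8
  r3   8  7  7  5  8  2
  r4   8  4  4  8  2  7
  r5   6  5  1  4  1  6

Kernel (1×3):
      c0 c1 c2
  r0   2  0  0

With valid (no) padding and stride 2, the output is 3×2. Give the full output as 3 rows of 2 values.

12 14
14 18
16 8

Output[0,0]: The receptive field on the input at this output position is [6 5 7]. Elementwise product with the kernel and sum: 6·2.
Output[0,1]: The receptive field on the input at this output position is [7 2 9]. Elementwise product with the kernel and sum: 7·2.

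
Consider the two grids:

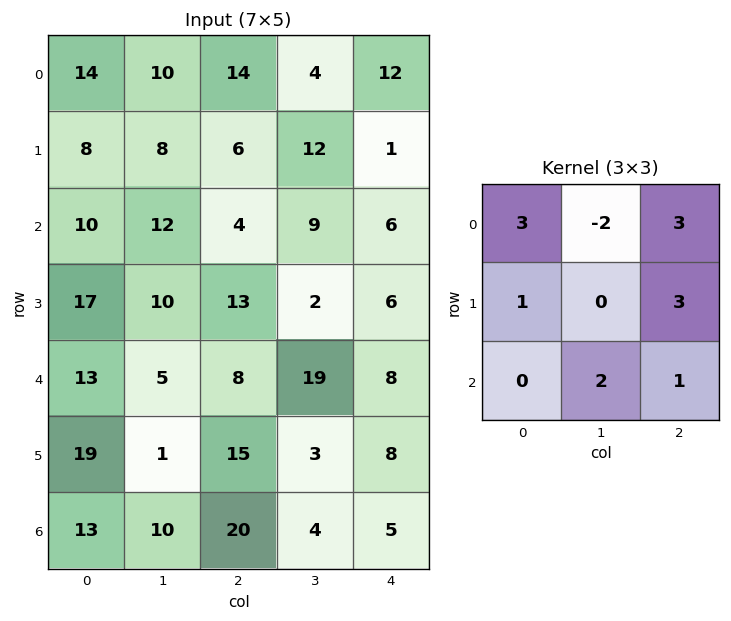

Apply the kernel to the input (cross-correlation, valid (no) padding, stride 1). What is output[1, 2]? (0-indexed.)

29

The receptive field on the input at this output position is [6 12 1 / 4 9 6 / 13 2 6]. Elementwise product with the kernel and sum: 6·3 + 12·-2 + 1·3 + 4·1 + 6·3 + 2·2 + 6·1.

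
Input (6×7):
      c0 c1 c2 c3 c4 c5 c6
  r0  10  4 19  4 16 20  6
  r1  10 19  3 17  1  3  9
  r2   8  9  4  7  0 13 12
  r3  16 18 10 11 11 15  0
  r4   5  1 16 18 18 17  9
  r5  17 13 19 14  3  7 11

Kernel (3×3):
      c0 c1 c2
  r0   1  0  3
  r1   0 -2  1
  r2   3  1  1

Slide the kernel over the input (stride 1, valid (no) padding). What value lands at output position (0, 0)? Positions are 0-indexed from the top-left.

69

The receptive field on the input at this output position is [10 4 19 / 10 19 3 / 8 9 4]. Elementwise product with the kernel and sum: 10·1 + 19·3 + 19·-2 + 3·1 + 8·3 + 9·1 + 4·1.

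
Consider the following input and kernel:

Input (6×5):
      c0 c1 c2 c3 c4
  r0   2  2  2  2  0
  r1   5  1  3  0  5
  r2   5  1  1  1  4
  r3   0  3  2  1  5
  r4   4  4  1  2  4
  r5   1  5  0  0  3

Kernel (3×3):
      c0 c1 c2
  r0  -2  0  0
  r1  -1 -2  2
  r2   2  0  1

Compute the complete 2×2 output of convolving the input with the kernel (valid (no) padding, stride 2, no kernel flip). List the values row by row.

6 9
-3 10

Output[0,0]: The receptive field on the input at this output position is [2 2 2 / 5 1 3 / 5 1 1]. Elementwise product with the kernel and sum: 2·-2 + 5·-1 + 1·-2 + 3·2 + 5·2 + 1·1.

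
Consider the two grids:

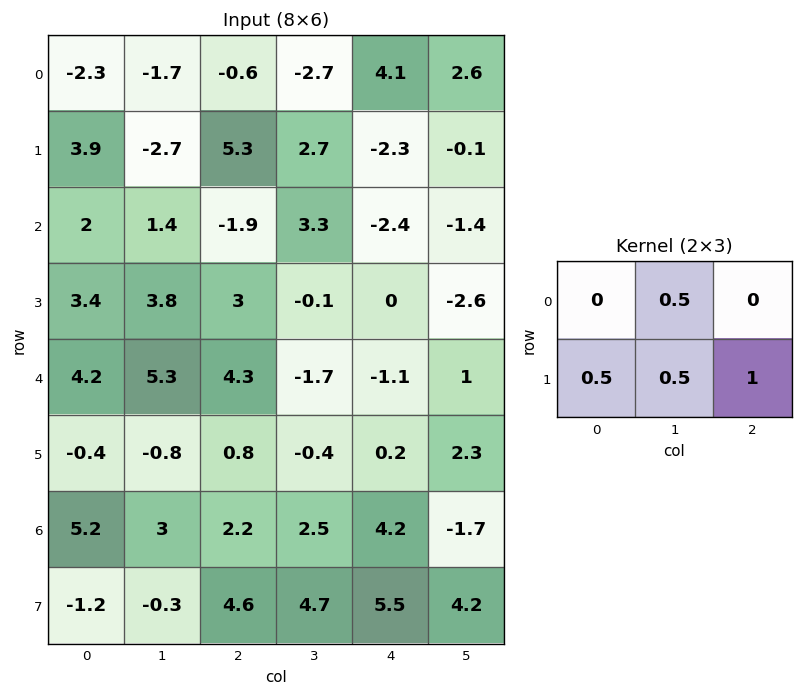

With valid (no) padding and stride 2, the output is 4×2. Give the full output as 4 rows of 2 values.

5.05 0.35
7.3 3.1
2.85 -0.45
5.35 11.4

Output[0,0]: The receptive field on the input at this output position is [-2.3 -1.7 -0.6 / 3.9 -2.7 5.3]. Elementwise product with the kernel and sum: -1.7·0.5 + 3.9·0.5 + -2.7·0.5 + 5.3·1.
Output[0,1]: The receptive field on the input at this output position is [-0.6 -2.7 4.1 / 5.3 2.7 -2.3]. Elementwise product with the kernel and sum: -2.7·0.5 + 5.3·0.5 + 2.7·0.5 + -2.3·1.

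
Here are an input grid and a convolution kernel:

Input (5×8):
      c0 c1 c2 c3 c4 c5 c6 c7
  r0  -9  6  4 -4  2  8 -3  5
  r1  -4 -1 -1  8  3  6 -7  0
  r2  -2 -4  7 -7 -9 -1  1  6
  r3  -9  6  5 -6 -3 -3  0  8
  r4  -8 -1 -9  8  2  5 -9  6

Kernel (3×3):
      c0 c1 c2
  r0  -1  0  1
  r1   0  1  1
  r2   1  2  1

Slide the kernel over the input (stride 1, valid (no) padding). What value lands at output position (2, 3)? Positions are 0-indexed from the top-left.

The receptive field on the input at this output position is [-7 -9 -1 / -6 -3 -3 / 8 2 5]. Elementwise product with the kernel and sum: -7·-1 + -1·1 + -3·1 + -3·1 + 8·1 + 2·2 + 5·1.

17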